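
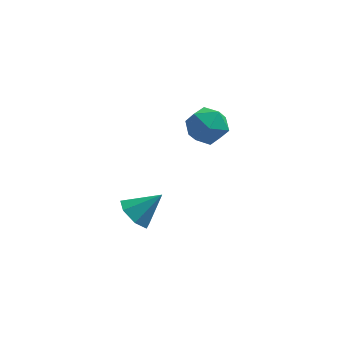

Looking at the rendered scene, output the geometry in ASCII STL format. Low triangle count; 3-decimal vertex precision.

solid 
facet normal -0.719 -0.213 -0.661
outer loop
vertex 0.833 -2.316 0.906
vertex 0.282 -2.374 1.524
vertex 0.493 -1.705 1.079
endloop
endfacet
facet normal 0.784 0.528 -0.326
outer loop
vertex 0.833 -2.316 0.906
vertex 0.493 -1.705 1.079
vertex 1.318 -2.066 2.476
endloop
endfacet
facet normal -0.719 -0.213 -0.661
outer loop
vertex 0.493 -1.705 1.079
vertex 0.282 -2.374 1.524
vertex -0.006 -1.598 1.587
endloop
endfacet
facet normal 0.285 0.955 0.079
outer loop
vertex 0.493 -1.705 1.079
vertex -0.006 -1.598 1.587
vertex 1.318 -2.066 2.476
endloop
endfacet
facet normal -0.719 -0.213 -0.661
outer loop
vertex -0.006 -1.598 1.587
vertex 0.282 -2.374 1.524
vertex -0.288 -2.075 2.048
endloop
endfacet
facet normal -0.178 0.736 0.653
outer loop
vertex -0.006 -1.598 1.587
vertex -0.288 -2.075 2.048
vertex 1.318 -2.066 2.476
endloop
endfacet
facet normal -0.719 -0.213 -0.661
outer loop
vertex -0.288 -2.075 2.048
vertex 0.282 -2.374 1.524
vertex -0.141 -2.776 2.114
endloop
endfacet
facet normal -0.258 0.037 0.966
outer loop
vertex -0.288 -2.075 2.048
vertex -0.141 -2.776 2.114
vertex 1.318 -2.066 2.476
endloop
endfacet
facet normal -0.719 -0.214 -0.661
outer loop
vertex -0.141 -2.776 2.114
vertex 0.282 -2.374 1.524
vertex 0.325 -3.175 1.736
endloop
endfacet
facet normal 0.106 -0.616 0.781
outer loop
vertex -0.141 -2.776 2.114
vertex 0.325 -3.175 1.736
vertex 1.318 -2.066 2.476
endloop
endfacet
facet normal -0.720 -0.213 -0.661
outer loop
vertex 0.325 -3.175 1.736
vertex 0.282 -2.374 1.524
vertex 0.758 -2.97 1.198
endloop
endfacet
facet normal 0.640 -0.731 0.237
outer loop
vertex 0.325 -3.175 1.736
vertex 0.758 -2.97 1.198
vertex 1.318 -2.066 2.476
endloop
endfacet
facet normal -0.719 -0.213 -0.661
outer loop
vertex 0.758 -2.97 1.198
vertex 0.282 -2.374 1.524
vertex 0.833 -2.316 0.906
endloop
endfacet
facet normal 0.941 -0.222 -0.255
outer loop
vertex 0.758 -2.97 1.198
vertex 0.833 -2.316 0.906
vertex 1.318 -2.066 2.476
endloop
endfacet
facet normal 0.211 0.977 0.004
outer loop
vertex 2.851 3.432 2.179
vertex 2.801 3.439 3.198
vertex 3.688 3.249 2.732
endloop
endfacet
facet normal 0.511 0.654 -0.558
outer loop
vertex 2.851 3.432 2.179
vertex 3.688 3.249 2.732
vertex 3.494 2.691 1.9
endloop
endfacet
facet normal -0.008 0.346 -0.938
outer loop
vertex 2.851 3.432 2.179
vertex 3.494 2.691 1.9
vertex 2.487 2.537 1.852
endloop
endfacet
facet normal -0.629 0.479 -0.612
outer loop
vertex 2.851 3.432 2.179
vertex 2.487 2.537 1.852
vertex 2.059 3.0 2.654
endloop
endfacet
facet normal -0.493 0.870 -0.030
outer loop
vertex 2.851 3.432 2.179
vertex 2.059 3.0 2.654
vertex 2.801 3.439 3.198
endloop
endfacet
facet normal 0.940 0.138 -0.312
outer loop
vertex 3.494 2.691 1.9
vertex 3.688 3.249 2.732
vertex 3.841 2.24 2.746
endloop
endfacet
facet normal 0.455 0.662 0.596
outer loop
vertex 3.688 3.249 2.732
vertex 2.801 3.439 3.198
vertex 3.413 2.703 3.548
endloop
endfacet
facet normal -0.685 0.488 0.541
outer loop
vertex 2.801 3.439 3.198
vertex 2.059 3.0 2.654
vertex 2.406 2.549 3.5
endloop
endfacet
facet normal -0.905 -0.143 -0.401
outer loop
vertex 2.059 3.0 2.654
vertex 2.487 2.537 1.852
vertex 2.212 1.991 2.668
endloop
endfacet
facet normal 0.099 -0.359 -0.928
outer loop
vertex 2.487 2.537 1.852
vertex 3.494 2.691 1.9
vertex 3.099 1.801 2.202
endloop
endfacet
facet normal 0.629 -0.479 0.612
outer loop
vertex 3.049 1.808 3.221
vertex 3.841 2.24 2.746
vertex 3.413 2.703 3.548
endloop
endfacet
facet normal 0.008 -0.346 0.938
outer loop
vertex 3.049 1.808 3.221
vertex 3.413 2.703 3.548
vertex 2.406 2.549 3.5
endloop
endfacet
facet normal -0.511 -0.654 0.558
outer loop
vertex 3.049 1.808 3.221
vertex 2.406 2.549 3.5
vertex 2.212 1.991 2.668
endloop
endfacet
facet normal -0.211 -0.977 -0.004
outer loop
vertex 3.049 1.808 3.221
vertex 2.212 1.991 2.668
vertex 3.099 1.801 2.202
endloop
endfacet
facet normal 0.493 -0.870 0.030
outer loop
vertex 3.049 1.808 3.221
vertex 3.099 1.801 2.202
vertex 3.841 2.24 2.746
endloop
endfacet
facet normal 0.905 0.143 0.401
outer loop
vertex 3.413 2.703 3.548
vertex 3.841 2.24 2.746
vertex 3.688 3.249 2.732
endloop
endfacet
facet normal -0.099 0.359 0.928
outer loop
vertex 2.406 2.549 3.5
vertex 3.413 2.703 3.548
vertex 2.801 3.439 3.198
endloop
endfacet
facet normal -0.940 -0.138 0.312
outer loop
vertex 2.212 1.991 2.668
vertex 2.406 2.549 3.5
vertex 2.059 3.0 2.654
endloop
endfacet
facet normal -0.455 -0.662 -0.596
outer loop
vertex 3.099 1.801 2.202
vertex 2.212 1.991 2.668
vertex 2.487 2.537 1.852
endloop
endfacet
facet normal 0.685 -0.488 -0.541
outer loop
vertex 3.841 2.24 2.746
vertex 3.099 1.801 2.202
vertex 3.494 2.691 1.9
endloop
endfacet

endsolid


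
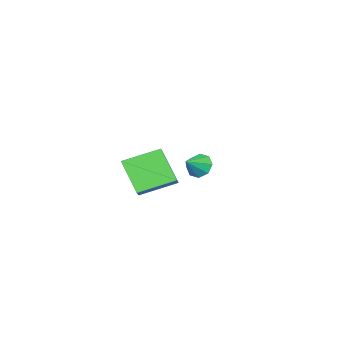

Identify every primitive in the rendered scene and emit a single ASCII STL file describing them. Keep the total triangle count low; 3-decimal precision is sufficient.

solid 
facet normal -0.683 -0.451 -0.574
outer loop
vertex 2.806 2.139 1.872
vertex 1.331 3.443 2.603
vertex 3.242 3.536 0.257
endloop
endfacet
facet normal 0.702 -0.621 -0.348
outer loop
vertex 3.789 3.897 0.717
vertex 2.806 2.139 1.872
vertex 3.242 3.536 0.257
endloop
endfacet
facet normal -0.684 -0.450 -0.575
outer loop
vertex 3.242 3.536 0.257
vertex 1.331 3.443 2.603
vertex 1.768 4.841 0.988
endloop
endfacet
facet normal 0.200 0.641 -0.741
outer loop
vertex 1.768 4.841 0.988
vertex 3.789 3.897 0.717
vertex 3.242 3.536 0.257
endloop
endfacet
facet normal -0.200 -0.641 0.741
outer loop
vertex 2.806 2.139 1.872
vertex 1.878 3.804 3.063
vertex 1.331 3.443 2.603
endloop
endfacet
facet normal 0.702 -0.621 -0.348
outer loop
vertex 3.352 2.499 2.332
vertex 2.806 2.139 1.872
vertex 3.789 3.897 0.717
endloop
endfacet
facet normal -0.201 -0.642 0.740
outer loop
vertex 3.352 2.499 2.332
vertex 1.878 3.804 3.063
vertex 2.806 2.139 1.872
endloop
endfacet
facet normal -0.702 0.621 0.348
outer loop
vertex 1.331 3.443 2.603
vertex 1.878 3.804 3.063
vertex 1.768 4.841 0.988
endloop
endfacet
facet normal 0.201 0.642 -0.740
outer loop
vertex 2.314 5.201 1.448
vertex 3.789 3.897 0.717
vertex 1.768 4.841 0.988
endloop
endfacet
facet normal -0.702 0.621 0.348
outer loop
vertex 1.768 4.841 0.988
vertex 1.878 3.804 3.063
vertex 2.314 5.201 1.448
endloop
endfacet
facet normal 0.683 0.450 0.575
outer loop
vertex 2.314 5.201 1.448
vertex 3.352 2.499 2.332
vertex 3.789 3.897 0.717
endloop
endfacet
facet normal 0.684 0.450 0.574
outer loop
vertex 1.878 3.804 3.063
vertex 3.352 2.499 2.332
vertex 2.314 5.201 1.448
endloop
endfacet
facet normal -0.854 0.043 -0.519
outer loop
vertex -3.881 0.888 -1.521
vertex -4.268 1.227 -0.857
vertex -3.85 1.53 -1.519
endloop
endfacet
facet normal 0.889 -0.042 -0.456
outer loop
vertex -3.881 0.888 -1.521
vertex -3.85 1.53 -1.519
vertex -3.192 1.173 -0.203
endloop
endfacet
facet normal -0.854 0.043 -0.519
outer loop
vertex -3.85 1.53 -1.519
vertex -4.268 1.227 -0.857
vertex -4.063 1.995 -1.13
endloop
endfacet
facet normal 0.790 0.564 -0.242
outer loop
vertex -3.85 1.53 -1.519
vertex -4.063 1.995 -1.13
vertex -3.192 1.173 -0.203
endloop
endfacet
facet normal -0.854 0.044 -0.518
outer loop
vertex -4.063 1.995 -1.13
vertex -4.268 1.227 -0.857
vertex -4.396 2.01 -0.58
endloop
endfacet
facet normal 0.490 0.828 0.274
outer loop
vertex -4.063 1.995 -1.13
vertex -4.396 2.01 -0.58
vertex -3.192 1.173 -0.203
endloop
endfacet
facet normal -0.854 0.044 -0.519
outer loop
vertex -4.396 2.01 -0.58
vertex -4.268 1.227 -0.857
vertex -4.654 1.566 -0.193
endloop
endfacet
facet normal 0.165 0.592 0.789
outer loop
vertex -4.396 2.01 -0.58
vertex -4.654 1.566 -0.193
vertex -3.192 1.173 -0.203
endloop
endfacet
facet normal -0.854 0.043 -0.519
outer loop
vertex -4.654 1.566 -0.193
vertex -4.268 1.227 -0.857
vertex -4.686 0.924 -0.194
endloop
endfacet
facet normal 0.006 -0.002 1.000
outer loop
vertex -4.654 1.566 -0.193
vertex -4.686 0.924 -0.194
vertex -3.192 1.173 -0.203
endloop
endfacet
facet normal -0.854 0.044 -0.518
outer loop
vertex -4.686 0.924 -0.194
vertex -4.268 1.227 -0.857
vertex -4.473 0.46 -0.584
endloop
endfacet
facet normal 0.107 -0.611 0.785
outer loop
vertex -4.686 0.924 -0.194
vertex -4.473 0.46 -0.584
vertex -3.192 1.173 -0.203
endloop
endfacet
facet normal -0.853 0.043 -0.519
outer loop
vertex -4.473 0.46 -0.584
vertex -4.268 1.227 -0.857
vertex -4.139 0.445 -1.134
endloop
endfacet
facet normal 0.406 -0.873 0.270
outer loop
vertex -4.473 0.46 -0.584
vertex -4.139 0.445 -1.134
vertex -3.192 1.173 -0.203
endloop
endfacet
facet normal -0.853 0.043 -0.519
outer loop
vertex -4.139 0.445 -1.134
vertex -4.268 1.227 -0.857
vertex -3.881 0.888 -1.521
endloop
endfacet
facet normal 0.730 -0.638 -0.244
outer loop
vertex -4.139 0.445 -1.134
vertex -3.881 0.888 -1.521
vertex -3.192 1.173 -0.203
endloop
endfacet

endsolid


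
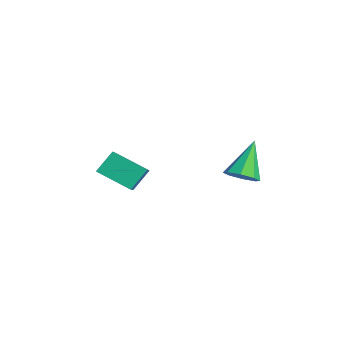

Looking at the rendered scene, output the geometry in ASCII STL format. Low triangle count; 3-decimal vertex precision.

solid 
facet normal -0.803 0.328 -0.497
outer loop
vertex -3.225 -4.542 1.837
vertex -3.452 -3.753 2.726
vertex -2.27 -3.388 1.055
endloop
endfacet
facet normal 0.188 -0.653 -0.734
outer loop
vertex -0.848 -3.967 1.934
vertex -3.225 -4.542 1.837
vertex -2.27 -3.388 1.055
endloop
endfacet
facet normal -0.804 0.327 -0.497
outer loop
vertex -2.27 -3.388 1.055
vertex -3.452 -3.753 2.726
vertex -2.498 -2.598 1.943
endloop
endfacet
facet normal 0.564 0.683 -0.463
outer loop
vertex -2.498 -2.598 1.943
vertex -0.848 -3.967 1.934
vertex -2.27 -3.388 1.055
endloop
endfacet
facet normal -0.564 -0.684 0.463
outer loop
vertex -3.225 -4.542 1.837
vertex -2.03 -4.332 3.605
vertex -3.452 -3.753 2.726
endloop
endfacet
facet normal 0.188 -0.653 -0.734
outer loop
vertex -1.802 -5.122 2.717
vertex -3.225 -4.542 1.837
vertex -0.848 -3.967 1.934
endloop
endfacet
facet normal -0.565 -0.683 0.463
outer loop
vertex -1.802 -5.122 2.717
vertex -2.03 -4.332 3.605
vertex -3.225 -4.542 1.837
endloop
endfacet
facet normal -0.188 0.653 0.734
outer loop
vertex -3.452 -3.753 2.726
vertex -2.03 -4.332 3.605
vertex -2.498 -2.598 1.943
endloop
endfacet
facet normal 0.565 0.684 -0.463
outer loop
vertex -1.075 -3.178 2.823
vertex -0.848 -3.967 1.934
vertex -2.498 -2.598 1.943
endloop
endfacet
facet normal -0.188 0.653 0.734
outer loop
vertex -2.498 -2.598 1.943
vertex -2.03 -4.332 3.605
vertex -1.075 -3.178 2.823
endloop
endfacet
facet normal 0.804 -0.328 0.496
outer loop
vertex -1.075 -3.178 2.823
vertex -1.802 -5.122 2.717
vertex -0.848 -3.967 1.934
endloop
endfacet
facet normal 0.803 -0.328 0.498
outer loop
vertex -2.03 -4.332 3.605
vertex -1.802 -5.122 2.717
vertex -1.075 -3.178 2.823
endloop
endfacet
facet normal 0.427 -0.460 -0.778
outer loop
vertex -0.188 1.123 1.985
vertex -0.905 0.863 1.745
vertex -0.463 1.514 1.603
endloop
endfacet
facet normal 0.587 0.738 0.333
outer loop
vertex -0.188 1.123 1.985
vertex -0.463 1.514 1.603
vertex -1.755 1.777 3.295
endloop
endfacet
facet normal 0.426 -0.459 -0.780
outer loop
vertex -0.463 1.514 1.603
vertex -0.905 0.863 1.745
vertex -0.997 1.525 1.305
endloop
endfacet
facet normal 0.075 0.992 -0.097
outer loop
vertex -0.463 1.514 1.603
vertex -0.997 1.525 1.305
vertex -1.755 1.777 3.295
endloop
endfacet
facet normal 0.427 -0.459 -0.779
outer loop
vertex -0.997 1.525 1.305
vertex -0.905 0.863 1.745
vertex -1.478 1.147 1.264
endloop
endfacet
facet normal -0.570 0.759 -0.313
outer loop
vertex -0.997 1.525 1.305
vertex -1.478 1.147 1.264
vertex -1.755 1.777 3.295
endloop
endfacet
facet normal 0.426 -0.460 -0.779
outer loop
vertex -1.478 1.147 1.264
vertex -0.905 0.863 1.745
vertex -1.623 0.604 1.505
endloop
endfacet
facet normal -0.967 0.175 -0.186
outer loop
vertex -1.478 1.147 1.264
vertex -1.623 0.604 1.505
vertex -1.755 1.777 3.295
endloop
endfacet
facet normal 0.426 -0.459 -0.780
outer loop
vertex -1.623 0.604 1.505
vertex -0.905 0.863 1.745
vertex -1.348 0.212 1.886
endloop
endfacet
facet normal -0.884 -0.418 0.209
outer loop
vertex -1.623 0.604 1.505
vertex -1.348 0.212 1.886
vertex -1.755 1.777 3.295
endloop
endfacet
facet normal 0.427 -0.459 -0.779
outer loop
vertex -1.348 0.212 1.886
vertex -0.905 0.863 1.745
vertex -0.813 0.202 2.185
endloop
endfacet
facet normal -0.370 -0.673 0.640
outer loop
vertex -1.348 0.212 1.886
vertex -0.813 0.202 2.185
vertex -1.755 1.777 3.295
endloop
endfacet
facet normal 0.427 -0.459 -0.779
outer loop
vertex -0.813 0.202 2.185
vertex -0.905 0.863 1.745
vertex -0.333 0.579 2.226
endloop
endfacet
facet normal 0.273 -0.440 0.856
outer loop
vertex -0.813 0.202 2.185
vertex -0.333 0.579 2.226
vertex -1.755 1.777 3.295
endloop
endfacet
facet normal 0.427 -0.459 -0.779
outer loop
vertex -0.333 0.579 2.226
vertex -0.905 0.863 1.745
vertex -0.188 1.123 1.985
endloop
endfacet
facet normal 0.669 0.144 0.729
outer loop
vertex -0.333 0.579 2.226
vertex -0.188 1.123 1.985
vertex -1.755 1.777 3.295
endloop
endfacet

endsolid


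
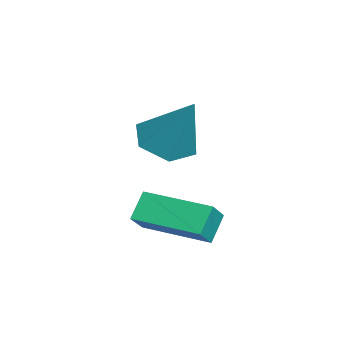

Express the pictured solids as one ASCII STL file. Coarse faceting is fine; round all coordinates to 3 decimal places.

solid 
facet normal -0.431 -0.358 -0.829
outer loop
vertex -1.61 0.036 -2.111
vertex -2.503 -0.024 -1.621
vertex -2.251 0.829 -2.12
endloop
endfacet
facet normal 0.763 0.614 -0.202
outer loop
vertex -1.61 0.036 -2.111
vertex -2.251 0.829 -2.12
vertex -1.577 0.744 0.161
endloop
endfacet
facet normal -0.431 -0.358 -0.829
outer loop
vertex -2.251 0.829 -2.12
vertex -2.503 -0.024 -1.621
vertex -3.144 0.769 -1.63
endloop
endfacet
facet normal -0.040 0.998 0.049
outer loop
vertex -2.251 0.829 -2.12
vertex -3.144 0.769 -1.63
vertex -1.577 0.744 0.161
endloop
endfacet
facet normal -0.431 -0.358 -0.829
outer loop
vertex -3.144 0.769 -1.63
vertex -2.503 -0.024 -1.621
vertex -3.396 -0.084 -1.131
endloop
endfacet
facet normal -0.639 0.520 0.566
outer loop
vertex -3.144 0.769 -1.63
vertex -3.396 -0.084 -1.131
vertex -1.577 0.744 0.161
endloop
endfacet
facet normal -0.431 -0.357 -0.829
outer loop
vertex -3.396 -0.084 -1.131
vertex -2.503 -0.024 -1.621
vertex -2.755 -0.878 -1.122
endloop
endfacet
facet normal -0.436 -0.342 0.833
outer loop
vertex -3.396 -0.084 -1.131
vertex -2.755 -0.878 -1.122
vertex -1.577 0.744 0.161
endloop
endfacet
facet normal -0.431 -0.357 -0.829
outer loop
vertex -2.755 -0.878 -1.122
vertex -2.503 -0.024 -1.621
vertex -1.862 -0.818 -1.612
endloop
endfacet
facet normal 0.368 -0.726 0.581
outer loop
vertex -2.755 -0.878 -1.122
vertex -1.862 -0.818 -1.612
vertex -1.577 0.744 0.161
endloop
endfacet
facet normal -0.431 -0.357 -0.829
outer loop
vertex -1.862 -0.818 -1.612
vertex -2.503 -0.024 -1.621
vertex -1.61 0.036 -2.111
endloop
endfacet
facet normal 0.967 -0.248 0.063
outer loop
vertex -1.862 -0.818 -1.612
vertex -1.61 0.036 -2.111
vertex -1.577 0.744 0.161
endloop
endfacet
facet normal -0.673 0.324 -0.665
outer loop
vertex -1.598 -0.375 -3.657
vertex -0.562 1.528 -3.78
vertex -1.005 -0.748 -4.439
endloop
endfacet
facet normal -0.477 -0.877 0.056
outer loop
vertex -0.298 -1.088 -3.74
vertex -1.598 -0.375 -3.657
vertex -1.005 -0.748 -4.439
endloop
endfacet
facet normal -0.673 0.324 -0.665
outer loop
vertex -1.005 -0.748 -4.439
vertex -0.562 1.528 -3.78
vertex 0.031 1.154 -4.562
endloop
endfacet
facet normal 0.565 -0.356 -0.744
outer loop
vertex 0.031 1.154 -4.562
vertex -0.298 -1.088 -3.74
vertex -1.005 -0.748 -4.439
endloop
endfacet
facet normal -0.565 0.356 0.744
outer loop
vertex -1.598 -0.375 -3.657
vertex 0.145 1.188 -3.081
vertex -0.562 1.528 -3.78
endloop
endfacet
facet normal -0.477 -0.877 0.057
outer loop
vertex -0.891 -0.714 -2.958
vertex -1.598 -0.375 -3.657
vertex -0.298 -1.088 -3.74
endloop
endfacet
facet normal -0.565 0.356 0.744
outer loop
vertex -0.891 -0.714 -2.958
vertex 0.145 1.188 -3.081
vertex -1.598 -0.375 -3.657
endloop
endfacet
facet normal 0.478 0.877 -0.057
outer loop
vertex -0.562 1.528 -3.78
vertex 0.145 1.188 -3.081
vertex 0.031 1.154 -4.562
endloop
endfacet
facet normal 0.565 -0.356 -0.744
outer loop
vertex 0.738 0.815 -3.863
vertex -0.298 -1.088 -3.74
vertex 0.031 1.154 -4.562
endloop
endfacet
facet normal 0.477 0.877 -0.057
outer loop
vertex 0.031 1.154 -4.562
vertex 0.145 1.188 -3.081
vertex 0.738 0.815 -3.863
endloop
endfacet
facet normal 0.673 -0.323 0.665
outer loop
vertex 0.738 0.815 -3.863
vertex -0.891 -0.714 -2.958
vertex -0.298 -1.088 -3.74
endloop
endfacet
facet normal 0.673 -0.324 0.665
outer loop
vertex 0.145 1.188 -3.081
vertex -0.891 -0.714 -2.958
vertex 0.738 0.815 -3.863
endloop
endfacet

endsolid


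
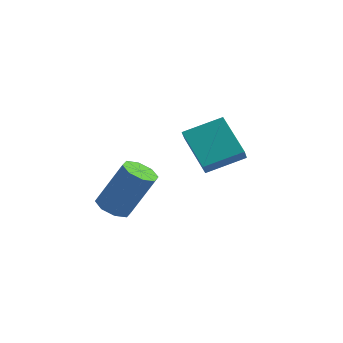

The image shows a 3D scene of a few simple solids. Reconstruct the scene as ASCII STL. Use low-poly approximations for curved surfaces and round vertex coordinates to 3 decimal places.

solid 
facet normal -0.407 -0.257 -0.876
outer loop
vertex -2.123 -1.434 1.624
vertex -2.517 -0.832 1.631
vertex -1.866 -1.012 1.381
endloop
endfacet
facet normal 0.785 -0.589 -0.193
outer loop
vertex -2.123 -1.434 1.624
vertex -1.866 -1.012 1.381
vertex -1.289 -0.911 3.422
endloop
endfacet
facet normal 0.785 -0.588 -0.193
outer loop
vertex -1.289 -0.911 3.422
vertex -1.866 -1.012 1.381
vertex -1.032 -0.488 3.179
endloop
endfacet
facet normal 0.407 0.256 0.877
outer loop
vertex -1.289 -0.911 3.422
vertex -1.032 -0.488 3.179
vertex -1.683 -0.308 3.429
endloop
endfacet
facet normal -0.407 -0.255 -0.877
outer loop
vertex -1.866 -1.012 1.381
vertex -2.517 -0.832 1.631
vertex -1.99 -0.483 1.285
endloop
endfacet
facet normal 0.885 0.126 -0.447
outer loop
vertex -1.866 -1.012 1.381
vertex -1.99 -0.483 1.285
vertex -1.032 -0.488 3.179
endloop
endfacet
facet normal 0.885 0.127 -0.447
outer loop
vertex -1.032 -0.488 3.179
vertex -1.99 -0.483 1.285
vertex -1.156 0.04 3.083
endloop
endfacet
facet normal 0.407 0.255 0.877
outer loop
vertex -1.032 -0.488 3.179
vertex -1.156 0.04 3.083
vertex -1.683 -0.308 3.429
endloop
endfacet
facet normal -0.407 -0.255 -0.877
outer loop
vertex -1.99 -0.483 1.285
vertex -2.517 -0.832 1.631
vertex -2.423 -0.159 1.392
endloop
endfacet
facet normal 0.466 0.768 -0.440
outer loop
vertex -1.99 -0.483 1.285
vertex -2.423 -0.159 1.392
vertex -1.156 0.04 3.083
endloop
endfacet
facet normal 0.466 0.768 -0.440
outer loop
vertex -1.156 0.04 3.083
vertex -2.423 -0.159 1.392
vertex -1.589 0.364 3.19
endloop
endfacet
facet normal 0.407 0.255 0.877
outer loop
vertex -1.156 0.04 3.083
vertex -1.589 0.364 3.19
vertex -1.683 -0.308 3.429
endloop
endfacet
facet normal -0.406 -0.255 -0.878
outer loop
vertex -2.423 -0.159 1.392
vertex -2.517 -0.832 1.631
vertex -2.911 -0.229 1.638
endloop
endfacet
facet normal -0.225 0.959 -0.174
outer loop
vertex -2.423 -0.159 1.392
vertex -2.911 -0.229 1.638
vertex -1.589 0.364 3.19
endloop
endfacet
facet normal -0.225 0.959 -0.174
outer loop
vertex -1.589 0.364 3.19
vertex -2.911 -0.229 1.638
vertex -2.077 0.294 3.436
endloop
endfacet
facet normal 0.406 0.255 0.878
outer loop
vertex -1.589 0.364 3.19
vertex -2.077 0.294 3.436
vertex -1.683 -0.308 3.429
endloop
endfacet
facet normal -0.407 -0.256 -0.877
outer loop
vertex -2.911 -0.229 1.638
vertex -2.517 -0.832 1.631
vertex -3.168 -0.652 1.881
endloop
endfacet
facet normal -0.785 0.588 0.193
outer loop
vertex -2.911 -0.229 1.638
vertex -3.168 -0.652 1.881
vertex -2.077 0.294 3.436
endloop
endfacet
facet normal -0.785 0.589 0.192
outer loop
vertex -2.077 0.294 3.436
vertex -3.168 -0.652 1.881
vertex -2.334 -0.128 3.679
endloop
endfacet
facet normal 0.407 0.257 0.876
outer loop
vertex -2.077 0.294 3.436
vertex -2.334 -0.128 3.679
vertex -1.683 -0.308 3.429
endloop
endfacet
facet normal -0.407 -0.255 -0.877
outer loop
vertex -3.168 -0.652 1.881
vertex -2.517 -0.832 1.631
vertex -3.044 -1.18 1.977
endloop
endfacet
facet normal -0.885 -0.127 0.448
outer loop
vertex -3.168 -0.652 1.881
vertex -3.044 -1.18 1.977
vertex -2.334 -0.128 3.679
endloop
endfacet
facet normal -0.885 -0.126 0.447
outer loop
vertex -2.334 -0.128 3.679
vertex -3.044 -1.18 1.977
vertex -2.21 -0.657 3.775
endloop
endfacet
facet normal 0.407 0.255 0.877
outer loop
vertex -2.334 -0.128 3.679
vertex -2.21 -0.657 3.775
vertex -1.683 -0.308 3.429
endloop
endfacet
facet normal -0.407 -0.255 -0.877
outer loop
vertex -3.044 -1.18 1.977
vertex -2.517 -0.832 1.631
vertex -2.611 -1.504 1.87
endloop
endfacet
facet normal -0.466 -0.768 0.440
outer loop
vertex -3.044 -1.18 1.977
vertex -2.611 -1.504 1.87
vertex -2.21 -0.657 3.775
endloop
endfacet
facet normal -0.466 -0.768 0.440
outer loop
vertex -2.21 -0.657 3.775
vertex -2.611 -1.504 1.87
vertex -1.777 -0.981 3.668
endloop
endfacet
facet normal 0.407 0.255 0.877
outer loop
vertex -2.21 -0.657 3.775
vertex -1.777 -0.981 3.668
vertex -1.683 -0.308 3.429
endloop
endfacet
facet normal -0.406 -0.255 -0.878
outer loop
vertex -2.611 -1.504 1.87
vertex -2.517 -0.832 1.631
vertex -2.123 -1.434 1.624
endloop
endfacet
facet normal 0.225 -0.959 0.174
outer loop
vertex -2.611 -1.504 1.87
vertex -2.123 -1.434 1.624
vertex -1.777 -0.981 3.668
endloop
endfacet
facet normal 0.225 -0.959 0.174
outer loop
vertex -1.777 -0.981 3.668
vertex -2.123 -1.434 1.624
vertex -1.289 -0.911 3.422
endloop
endfacet
facet normal 0.406 0.255 0.878
outer loop
vertex -1.777 -0.981 3.668
vertex -1.289 -0.911 3.422
vertex -1.683 -0.308 3.429
endloop
endfacet
facet normal -0.702 -0.621 -0.348
outer loop
vertex -0.421 2.093 2.693
vertex -1.722 2.974 3.744
vertex -0.571 2.609 2.074
endloop
endfacet
facet normal 0.688 -0.467 -0.556
outer loop
vertex 0.602 3.646 2.656
vertex -0.421 2.093 2.693
vertex -0.571 2.609 2.074
endloop
endfacet
facet normal -0.702 -0.621 -0.348
outer loop
vertex -0.571 2.609 2.074
vertex -1.722 2.974 3.744
vertex -1.872 3.491 3.125
endloop
endfacet
facet normal -0.183 0.630 -0.755
outer loop
vertex -1.872 3.491 3.125
vertex 0.602 3.646 2.656
vertex -0.571 2.609 2.074
endloop
endfacet
facet normal 0.183 -0.630 0.755
outer loop
vertex -0.421 2.093 2.693
vertex -0.549 4.011 4.326
vertex -1.722 2.974 3.744
endloop
endfacet
facet normal 0.688 -0.466 -0.556
outer loop
vertex 0.752 3.129 3.275
vertex -0.421 2.093 2.693
vertex 0.602 3.646 2.656
endloop
endfacet
facet normal 0.182 -0.630 0.755
outer loop
vertex 0.752 3.129 3.275
vertex -0.549 4.011 4.326
vertex -0.421 2.093 2.693
endloop
endfacet
facet normal -0.688 0.466 0.556
outer loop
vertex -1.722 2.974 3.744
vertex -0.549 4.011 4.326
vertex -1.872 3.491 3.125
endloop
endfacet
facet normal -0.183 0.630 -0.754
outer loop
vertex -0.699 4.527 3.707
vertex 0.602 3.646 2.656
vertex -1.872 3.491 3.125
endloop
endfacet
facet normal -0.688 0.467 0.556
outer loop
vertex -1.872 3.491 3.125
vertex -0.549 4.011 4.326
vertex -0.699 4.527 3.707
endloop
endfacet
facet normal 0.702 0.621 0.349
outer loop
vertex -0.699 4.527 3.707
vertex 0.752 3.129 3.275
vertex 0.602 3.646 2.656
endloop
endfacet
facet normal 0.702 0.621 0.348
outer loop
vertex -0.549 4.011 4.326
vertex 0.752 3.129 3.275
vertex -0.699 4.527 3.707
endloop
endfacet

endsolid


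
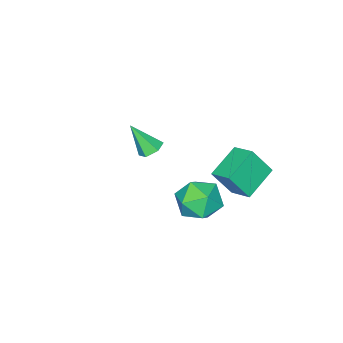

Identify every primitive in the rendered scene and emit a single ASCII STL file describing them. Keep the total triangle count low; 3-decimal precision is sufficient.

solid 
facet normal -0.392 0.398 -0.830
outer loop
vertex -2.001 2.039 -2.665
vertex -1.842 3.248 -2.16
vertex -0.268 2.133 -3.438
endloop
endfacet
facet normal -0.121 -0.916 -0.383
outer loop
vertex 0.402 1.452 -2.02
vertex -2.001 2.039 -2.665
vertex -0.268 2.133 -3.438
endloop
endfacet
facet normal -0.391 0.398 -0.830
outer loop
vertex -0.268 2.133 -3.438
vertex -1.842 3.248 -2.16
vertex -0.108 3.342 -2.933
endloop
endfacet
facet normal 0.912 0.049 -0.407
outer loop
vertex -0.108 3.342 -2.933
vertex 0.402 1.452 -2.02
vertex -0.268 2.133 -3.438
endloop
endfacet
facet normal -0.912 -0.050 0.407
outer loop
vertex -2.001 2.039 -2.665
vertex -1.172 2.567 -0.742
vertex -1.842 3.248 -2.16
endloop
endfacet
facet normal -0.121 -0.916 -0.383
outer loop
vertex -1.332 1.358 -1.247
vertex -2.001 2.039 -2.665
vertex 0.402 1.452 -2.02
endloop
endfacet
facet normal -0.912 -0.049 0.407
outer loop
vertex -1.332 1.358 -1.247
vertex -1.172 2.567 -0.742
vertex -2.001 2.039 -2.665
endloop
endfacet
facet normal 0.121 0.916 0.383
outer loop
vertex -1.842 3.248 -2.16
vertex -1.172 2.567 -0.742
vertex -0.108 3.342 -2.933
endloop
endfacet
facet normal 0.912 0.050 -0.406
outer loop
vertex 0.561 2.661 -1.515
vertex 0.402 1.452 -2.02
vertex -0.108 3.342 -2.933
endloop
endfacet
facet normal 0.121 0.916 0.383
outer loop
vertex -0.108 3.342 -2.933
vertex -1.172 2.567 -0.742
vertex 0.561 2.661 -1.515
endloop
endfacet
facet normal 0.391 -0.398 0.830
outer loop
vertex 0.561 2.661 -1.515
vertex -1.332 1.358 -1.247
vertex 0.402 1.452 -2.02
endloop
endfacet
facet normal 0.392 -0.398 0.829
outer loop
vertex -1.172 2.567 -0.742
vertex -1.332 1.358 -1.247
vertex 0.561 2.661 -1.515
endloop
endfacet
facet normal -0.240 0.514 -0.824
outer loop
vertex -0.142 -3.165 -3.878
vertex -0.803 -3.422 -3.846
vertex -0.642 -2.816 -3.515
endloop
endfacet
facet normal 0.709 0.506 0.490
outer loop
vertex -0.142 -3.165 -3.878
vertex -0.642 -2.816 -3.515
vertex -0.357 -4.378 -2.314
endloop
endfacet
facet normal -0.240 0.514 -0.824
outer loop
vertex -0.642 -2.816 -3.515
vertex -0.803 -3.422 -3.846
vertex -1.303 -3.073 -3.483
endloop
endfacet
facet normal -0.186 0.577 0.795
outer loop
vertex -0.642 -2.816 -3.515
vertex -1.303 -3.073 -3.483
vertex -0.357 -4.378 -2.314
endloop
endfacet
facet normal -0.240 0.513 -0.824
outer loop
vertex -1.303 -3.073 -3.483
vertex -0.803 -3.422 -3.846
vertex -1.464 -3.68 -3.814
endloop
endfacet
facet normal -0.821 -0.090 0.564
outer loop
vertex -1.303 -3.073 -3.483
vertex -1.464 -3.68 -3.814
vertex -0.357 -4.378 -2.314
endloop
endfacet
facet normal -0.241 0.514 -0.823
outer loop
vertex -1.464 -3.68 -3.814
vertex -0.803 -3.422 -3.846
vertex -0.964 -4.029 -4.178
endloop
endfacet
facet normal -0.559 -0.829 0.027
outer loop
vertex -1.464 -3.68 -3.814
vertex -0.964 -4.029 -4.178
vertex -0.357 -4.378 -2.314
endloop
endfacet
facet normal -0.240 0.514 -0.824
outer loop
vertex -0.964 -4.029 -4.178
vertex -0.803 -3.422 -3.846
vertex -0.303 -3.772 -4.21
endloop
endfacet
facet normal 0.336 -0.900 -0.278
outer loop
vertex -0.964 -4.029 -4.178
vertex -0.303 -3.772 -4.21
vertex -0.357 -4.378 -2.314
endloop
endfacet
facet normal -0.240 0.514 -0.824
outer loop
vertex -0.303 -3.772 -4.21
vertex -0.803 -3.422 -3.846
vertex -0.142 -3.165 -3.878
endloop
endfacet
facet normal 0.972 -0.232 -0.047
outer loop
vertex -0.303 -3.772 -4.21
vertex -0.142 -3.165 -3.878
vertex -0.357 -4.378 -2.314
endloop
endfacet
facet normal -0.181 0.211 0.961
outer loop
vertex 2.545 3.118 -1.229
vertex 1.421 2.628 -1.333
vertex 2.371 1.922 -0.999
endloop
endfacet
facet normal 0.514 0.089 0.853
outer loop
vertex 2.545 3.118 -1.229
vertex 2.371 1.922 -0.999
vertex 3.359 2.289 -1.633
endloop
endfacet
facet normal 0.747 0.556 0.365
outer loop
vertex 2.545 3.118 -1.229
vertex 3.359 2.289 -1.633
vertex 3.019 3.223 -2.359
endloop
endfacet
facet normal 0.195 0.966 0.172
outer loop
vertex 2.545 3.118 -1.229
vertex 3.019 3.223 -2.359
vertex 1.821 3.432 -2.173
endloop
endfacet
facet normal -0.378 0.752 0.540
outer loop
vertex 2.545 3.118 -1.229
vertex 1.821 3.432 -2.173
vertex 1.421 2.628 -1.333
endloop
endfacet
facet normal 0.584 -0.567 0.581
outer loop
vertex 3.359 2.289 -1.633
vertex 2.371 1.922 -0.999
vertex 2.739 1.288 -1.987
endloop
endfacet
facet normal -0.541 -0.370 0.756
outer loop
vertex 2.371 1.922 -0.999
vertex 1.421 2.628 -1.333
vertex 1.541 1.497 -1.801
endloop
endfacet
facet normal -0.859 0.506 0.075
outer loop
vertex 1.421 2.628 -1.333
vertex 1.821 3.432 -2.173
vertex 1.201 2.431 -2.527
endloop
endfacet
facet normal 0.068 0.851 -0.521
outer loop
vertex 1.821 3.432 -2.173
vertex 3.019 3.223 -2.359
vertex 2.189 2.798 -3.161
endloop
endfacet
facet normal 0.960 0.188 -0.208
outer loop
vertex 3.019 3.223 -2.359
vertex 3.359 2.289 -1.633
vertex 3.139 2.092 -2.827
endloop
endfacet
facet normal -0.195 -0.966 -0.172
outer loop
vertex 2.015 1.602 -2.931
vertex 2.739 1.288 -1.987
vertex 1.541 1.497 -1.801
endloop
endfacet
facet normal -0.747 -0.556 -0.365
outer loop
vertex 2.015 1.602 -2.931
vertex 1.541 1.497 -1.801
vertex 1.201 2.431 -2.527
endloop
endfacet
facet normal -0.514 -0.089 -0.853
outer loop
vertex 2.015 1.602 -2.931
vertex 1.201 2.431 -2.527
vertex 2.189 2.798 -3.161
endloop
endfacet
facet normal 0.181 -0.211 -0.961
outer loop
vertex 2.015 1.602 -2.931
vertex 2.189 2.798 -3.161
vertex 3.139 2.092 -2.827
endloop
endfacet
facet normal 0.378 -0.752 -0.540
outer loop
vertex 2.015 1.602 -2.931
vertex 3.139 2.092 -2.827
vertex 2.739 1.288 -1.987
endloop
endfacet
facet normal -0.068 -0.851 0.521
outer loop
vertex 1.541 1.497 -1.801
vertex 2.739 1.288 -1.987
vertex 2.371 1.922 -0.999
endloop
endfacet
facet normal -0.960 -0.188 0.208
outer loop
vertex 1.201 2.431 -2.527
vertex 1.541 1.497 -1.801
vertex 1.421 2.628 -1.333
endloop
endfacet
facet normal -0.584 0.567 -0.581
outer loop
vertex 2.189 2.798 -3.161
vertex 1.201 2.431 -2.527
vertex 1.821 3.432 -2.173
endloop
endfacet
facet normal 0.541 0.370 -0.756
outer loop
vertex 3.139 2.092 -2.827
vertex 2.189 2.798 -3.161
vertex 3.019 3.223 -2.359
endloop
endfacet
facet normal 0.859 -0.506 -0.075
outer loop
vertex 2.739 1.288 -1.987
vertex 3.139 2.092 -2.827
vertex 3.359 2.289 -1.633
endloop
endfacet

endsolid


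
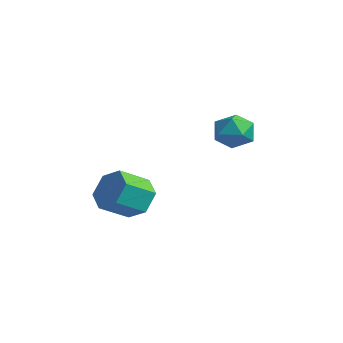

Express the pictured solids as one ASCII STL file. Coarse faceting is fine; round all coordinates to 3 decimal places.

solid 
facet normal -0.719 0.642 0.268
outer loop
vertex -0.148 4.016 1.253
vertex -0.733 3.369 1.234
vertex -0.301 3.545 1.972
endloop
endfacet
facet normal -0.087 0.842 0.533
outer loop
vertex -0.148 4.016 1.253
vertex -0.301 3.545 1.972
vertex 0.517 3.764 1.759
endloop
endfacet
facet normal 0.363 0.932 -0.013
outer loop
vertex -0.148 4.016 1.253
vertex 0.517 3.764 1.759
vertex 0.59 3.723 0.891
endloop
endfacet
facet normal 0.010 0.788 -0.616
outer loop
vertex -0.148 4.016 1.253
vertex 0.59 3.723 0.891
vertex -0.182 3.479 0.566
endloop
endfacet
facet normal -0.658 0.608 -0.443
outer loop
vertex -0.148 4.016 1.253
vertex -0.182 3.479 0.566
vertex -0.733 3.369 1.234
endloop
endfacet
facet normal 0.161 0.309 0.937
outer loop
vertex 0.517 3.764 1.759
vertex -0.301 3.545 1.972
vertex 0.342 2.961 2.054
endloop
endfacet
facet normal -0.861 -0.015 0.508
outer loop
vertex -0.301 3.545 1.972
vertex -0.733 3.369 1.234
vertex -0.43 2.717 1.729
endloop
endfacet
facet normal -0.764 -0.069 -0.642
outer loop
vertex -0.733 3.369 1.234
vertex -0.182 3.479 0.566
vertex -0.357 2.676 0.861
endloop
endfacet
facet normal 0.318 0.221 -0.922
outer loop
vertex -0.182 3.479 0.566
vertex 0.59 3.723 0.891
vertex 0.461 2.895 0.648
endloop
endfacet
facet normal 0.889 0.454 0.053
outer loop
vertex 0.59 3.723 0.891
vertex 0.517 3.764 1.759
vertex 0.893 3.071 1.386
endloop
endfacet
facet normal -0.010 -0.788 0.616
outer loop
vertex 0.308 2.424 1.367
vertex 0.342 2.961 2.054
vertex -0.43 2.717 1.729
endloop
endfacet
facet normal -0.363 -0.932 0.013
outer loop
vertex 0.308 2.424 1.367
vertex -0.43 2.717 1.729
vertex -0.357 2.676 0.861
endloop
endfacet
facet normal 0.087 -0.842 -0.533
outer loop
vertex 0.308 2.424 1.367
vertex -0.357 2.676 0.861
vertex 0.461 2.895 0.648
endloop
endfacet
facet normal 0.719 -0.642 -0.268
outer loop
vertex 0.308 2.424 1.367
vertex 0.461 2.895 0.648
vertex 0.893 3.071 1.386
endloop
endfacet
facet normal 0.658 -0.608 0.443
outer loop
vertex 0.308 2.424 1.367
vertex 0.893 3.071 1.386
vertex 0.342 2.961 2.054
endloop
endfacet
facet normal -0.318 -0.221 0.922
outer loop
vertex -0.43 2.717 1.729
vertex 0.342 2.961 2.054
vertex -0.301 3.545 1.972
endloop
endfacet
facet normal -0.889 -0.454 -0.053
outer loop
vertex -0.357 2.676 0.861
vertex -0.43 2.717 1.729
vertex -0.733 3.369 1.234
endloop
endfacet
facet normal -0.161 -0.309 -0.937
outer loop
vertex 0.461 2.895 0.648
vertex -0.357 2.676 0.861
vertex -0.182 3.479 0.566
endloop
endfacet
facet normal 0.861 0.015 -0.508
outer loop
vertex 0.893 3.071 1.386
vertex 0.461 2.895 0.648
vertex 0.59 3.723 0.891
endloop
endfacet
facet normal 0.764 0.069 0.642
outer loop
vertex 0.342 2.961 2.054
vertex 0.893 3.071 1.386
vertex 0.517 3.764 1.759
endloop
endfacet
facet normal -0.007 0.866 -0.499
outer loop
vertex 0.147 -0.041 -1.136
vertex -0.615 -0.312 -1.595
vertex -0.696 0.15 -0.792
endloop
endfacet
facet normal 0.423 0.456 0.783
outer loop
vertex 0.147 -0.041 -1.136
vertex -0.696 0.15 -0.792
vertex 0.157 -1.236 -0.446
endloop
endfacet
facet normal 0.423 0.456 0.783
outer loop
vertex 0.157 -1.236 -0.446
vertex -0.696 0.15 -0.792
vertex -0.685 -1.045 -0.102
endloop
endfacet
facet normal 0.008 -0.866 0.500
outer loop
vertex 0.157 -1.236 -0.446
vertex -0.685 -1.045 -0.102
vertex -0.605 -1.508 -0.905
endloop
endfacet
facet normal -0.007 0.866 -0.499
outer loop
vertex -0.696 0.15 -0.792
vertex -0.615 -0.312 -1.595
vertex -1.458 -0.121 -1.251
endloop
endfacet
facet normal -0.573 0.406 0.712
outer loop
vertex -0.696 0.15 -0.792
vertex -1.458 -0.121 -1.251
vertex -0.685 -1.045 -0.102
endloop
endfacet
facet normal -0.574 0.405 0.712
outer loop
vertex -0.685 -1.045 -0.102
vertex -1.458 -0.121 -1.251
vertex -1.447 -1.317 -0.561
endloop
endfacet
facet normal 0.008 -0.866 0.500
outer loop
vertex -0.685 -1.045 -0.102
vertex -1.447 -1.317 -0.561
vertex -0.605 -1.508 -0.905
endloop
endfacet
facet normal -0.008 0.866 -0.500
outer loop
vertex -1.458 -0.121 -1.251
vertex -0.615 -0.312 -1.595
vertex -1.377 -0.584 -2.054
endloop
endfacet
facet normal -0.996 -0.050 -0.071
outer loop
vertex -1.458 -0.121 -1.251
vertex -1.377 -0.584 -2.054
vertex -1.447 -1.317 -0.561
endloop
endfacet
facet normal -0.996 -0.049 -0.071
outer loop
vertex -1.447 -1.317 -0.561
vertex -1.377 -0.584 -2.054
vertex -1.367 -1.779 -1.364
endloop
endfacet
facet normal 0.007 -0.866 0.499
outer loop
vertex -1.447 -1.317 -0.561
vertex -1.367 -1.779 -1.364
vertex -0.605 -1.508 -0.905
endloop
endfacet
facet normal -0.008 0.866 -0.500
outer loop
vertex -1.377 -0.584 -2.054
vertex -0.615 -0.312 -1.595
vertex -0.535 -0.775 -2.398
endloop
endfacet
facet normal -0.423 -0.456 -0.783
outer loop
vertex -1.377 -0.584 -2.054
vertex -0.535 -0.775 -2.398
vertex -1.367 -1.779 -1.364
endloop
endfacet
facet normal -0.423 -0.456 -0.783
outer loop
vertex -1.367 -1.779 -1.364
vertex -0.535 -0.775 -2.398
vertex -0.524 -1.97 -1.708
endloop
endfacet
facet normal 0.007 -0.866 0.499
outer loop
vertex -1.367 -1.779 -1.364
vertex -0.524 -1.97 -1.708
vertex -0.605 -1.508 -0.905
endloop
endfacet
facet normal -0.008 0.866 -0.500
outer loop
vertex -0.535 -0.775 -2.398
vertex -0.615 -0.312 -1.595
vertex 0.227 -0.503 -1.939
endloop
endfacet
facet normal 0.574 -0.406 -0.712
outer loop
vertex -0.535 -0.775 -2.398
vertex 0.227 -0.503 -1.939
vertex -0.524 -1.97 -1.708
endloop
endfacet
facet normal 0.573 -0.406 -0.712
outer loop
vertex -0.524 -1.97 -1.708
vertex 0.227 -0.503 -1.939
vertex 0.238 -1.699 -1.249
endloop
endfacet
facet normal 0.007 -0.866 0.499
outer loop
vertex -0.524 -1.97 -1.708
vertex 0.238 -1.699 -1.249
vertex -0.605 -1.508 -0.905
endloop
endfacet
facet normal -0.007 0.866 -0.499
outer loop
vertex 0.227 -0.503 -1.939
vertex -0.615 -0.312 -1.595
vertex 0.147 -0.041 -1.136
endloop
endfacet
facet normal 0.996 0.050 0.071
outer loop
vertex 0.227 -0.503 -1.939
vertex 0.147 -0.041 -1.136
vertex 0.238 -1.699 -1.249
endloop
endfacet
facet normal 0.996 0.050 0.072
outer loop
vertex 0.238 -1.699 -1.249
vertex 0.147 -0.041 -1.136
vertex 0.157 -1.236 -0.446
endloop
endfacet
facet normal 0.008 -0.866 0.500
outer loop
vertex 0.238 -1.699 -1.249
vertex 0.157 -1.236 -0.446
vertex -0.605 -1.508 -0.905
endloop
endfacet

endsolid


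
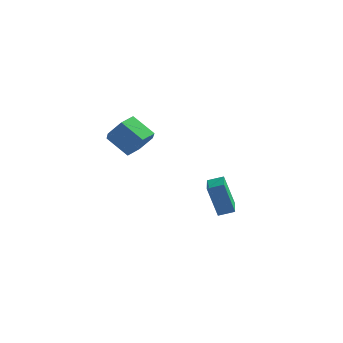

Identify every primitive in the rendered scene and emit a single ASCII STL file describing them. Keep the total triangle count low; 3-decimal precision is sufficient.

solid 
facet normal 0.817 -0.080 -0.572
outer loop
vertex 1.341 -2.852 4.216
vertex 0.736 -3.267 3.41
vertex 0.889 -2.19 3.477
endloop
endfacet
facet normal 0.401 0.790 0.463
outer loop
vertex 1.341 -2.852 4.216
vertex 0.889 -2.19 3.477
vertex -0.031 -2.717 5.176
endloop
endfacet
facet normal 0.401 0.790 0.463
outer loop
vertex -0.031 -2.717 5.176
vertex 0.889 -2.19 3.477
vertex -0.483 -2.055 4.437
endloop
endfacet
facet normal -0.817 0.080 0.572
outer loop
vertex -0.031 -2.717 5.176
vertex -0.483 -2.055 4.437
vertex -0.636 -3.133 4.37
endloop
endfacet
facet normal 0.817 -0.080 -0.571
outer loop
vertex 0.889 -2.19 3.477
vertex 0.736 -3.267 3.41
vertex 0.284 -2.606 2.671
endloop
endfacet
facet normal -0.159 0.921 -0.356
outer loop
vertex 0.889 -2.19 3.477
vertex 0.284 -2.606 2.671
vertex -0.483 -2.055 4.437
endloop
endfacet
facet normal -0.159 0.921 -0.356
outer loop
vertex -0.483 -2.055 4.437
vertex 0.284 -2.606 2.671
vertex -1.088 -2.471 3.631
endloop
endfacet
facet normal -0.817 0.080 0.572
outer loop
vertex -0.483 -2.055 4.437
vertex -1.088 -2.471 3.631
vertex -0.636 -3.133 4.37
endloop
endfacet
facet normal 0.817 -0.080 -0.571
outer loop
vertex 0.284 -2.606 2.671
vertex 0.736 -3.267 3.41
vertex 0.131 -3.683 2.604
endloop
endfacet
facet normal -0.560 0.130 -0.818
outer loop
vertex 0.284 -2.606 2.671
vertex 0.131 -3.683 2.604
vertex -1.088 -2.471 3.631
endloop
endfacet
facet normal -0.560 0.130 -0.818
outer loop
vertex -1.088 -2.471 3.631
vertex 0.131 -3.683 2.604
vertex -1.241 -3.548 3.564
endloop
endfacet
facet normal -0.817 0.080 0.572
outer loop
vertex -1.088 -2.471 3.631
vertex -1.241 -3.548 3.564
vertex -0.636 -3.133 4.37
endloop
endfacet
facet normal 0.817 -0.080 -0.572
outer loop
vertex 0.131 -3.683 2.604
vertex 0.736 -3.267 3.41
vertex 0.583 -4.345 3.343
endloop
endfacet
facet normal -0.401 -0.790 -0.463
outer loop
vertex 0.131 -3.683 2.604
vertex 0.583 -4.345 3.343
vertex -1.241 -3.548 3.564
endloop
endfacet
facet normal -0.401 -0.790 -0.463
outer loop
vertex -1.241 -3.548 3.564
vertex 0.583 -4.345 3.343
vertex -0.789 -4.21 4.303
endloop
endfacet
facet normal -0.817 0.080 0.572
outer loop
vertex -1.241 -3.548 3.564
vertex -0.789 -4.21 4.303
vertex -0.636 -3.133 4.37
endloop
endfacet
facet normal 0.817 -0.080 -0.572
outer loop
vertex 0.583 -4.345 3.343
vertex 0.736 -3.267 3.41
vertex 1.188 -3.929 4.149
endloop
endfacet
facet normal 0.159 -0.921 0.356
outer loop
vertex 0.583 -4.345 3.343
vertex 1.188 -3.929 4.149
vertex -0.789 -4.21 4.303
endloop
endfacet
facet normal 0.159 -0.921 0.356
outer loop
vertex -0.789 -4.21 4.303
vertex 1.188 -3.929 4.149
vertex -0.184 -3.794 5.109
endloop
endfacet
facet normal -0.817 0.080 0.571
outer loop
vertex -0.789 -4.21 4.303
vertex -0.184 -3.794 5.109
vertex -0.636 -3.133 4.37
endloop
endfacet
facet normal 0.817 -0.080 -0.572
outer loop
vertex 1.188 -3.929 4.149
vertex 0.736 -3.267 3.41
vertex 1.341 -2.852 4.216
endloop
endfacet
facet normal 0.560 -0.130 0.818
outer loop
vertex 1.188 -3.929 4.149
vertex 1.341 -2.852 4.216
vertex -0.184 -3.794 5.109
endloop
endfacet
facet normal 0.560 -0.130 0.818
outer loop
vertex -0.184 -3.794 5.109
vertex 1.341 -2.852 4.216
vertex -0.031 -2.717 5.176
endloop
endfacet
facet normal -0.817 0.080 0.571
outer loop
vertex -0.184 -3.794 5.109
vertex -0.031 -2.717 5.176
vertex -0.636 -3.133 4.37
endloop
endfacet
facet normal -0.838 -0.457 -0.299
outer loop
vertex 2.41 1.488 -1.889
vertex 1.586 3.205 -2.204
vertex 3.139 1.469 -3.901
endloop
endfacet
facet normal 0.427 -0.890 0.163
outer loop
vertex 3.994 1.935 -3.596
vertex 2.41 1.488 -1.889
vertex 3.139 1.469 -3.901
endloop
endfacet
facet normal -0.838 -0.457 -0.300
outer loop
vertex 3.139 1.469 -3.901
vertex 1.586 3.205 -2.204
vertex 2.316 3.186 -4.216
endloop
endfacet
facet normal 0.340 -0.009 -0.940
outer loop
vertex 2.316 3.186 -4.216
vertex 3.994 1.935 -3.596
vertex 3.139 1.469 -3.901
endloop
endfacet
facet normal -0.340 0.009 0.940
outer loop
vertex 2.41 1.488 -1.889
vertex 2.441 3.671 -1.899
vertex 1.586 3.205 -2.204
endloop
endfacet
facet normal 0.427 -0.889 0.163
outer loop
vertex 3.264 1.954 -1.584
vertex 2.41 1.488 -1.889
vertex 3.994 1.935 -3.596
endloop
endfacet
facet normal -0.341 0.009 0.940
outer loop
vertex 3.264 1.954 -1.584
vertex 2.441 3.671 -1.899
vertex 2.41 1.488 -1.889
endloop
endfacet
facet normal -0.427 0.890 -0.163
outer loop
vertex 1.586 3.205 -2.204
vertex 2.441 3.671 -1.899
vertex 2.316 3.186 -4.216
endloop
endfacet
facet normal 0.341 -0.009 -0.940
outer loop
vertex 3.17 3.652 -3.911
vertex 3.994 1.935 -3.596
vertex 2.316 3.186 -4.216
endloop
endfacet
facet normal -0.427 0.889 -0.163
outer loop
vertex 2.316 3.186 -4.216
vertex 2.441 3.671 -1.899
vertex 3.17 3.652 -3.911
endloop
endfacet
facet normal 0.838 0.457 0.300
outer loop
vertex 3.17 3.652 -3.911
vertex 3.264 1.954 -1.584
vertex 3.994 1.935 -3.596
endloop
endfacet
facet normal 0.838 0.457 0.299
outer loop
vertex 2.441 3.671 -1.899
vertex 3.264 1.954 -1.584
vertex 3.17 3.652 -3.911
endloop
endfacet

endsolid


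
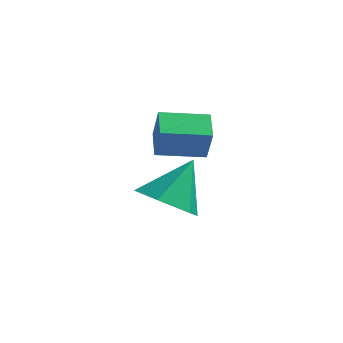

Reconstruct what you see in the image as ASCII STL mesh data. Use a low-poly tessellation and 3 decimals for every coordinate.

solid 
facet normal -0.863 -0.491 0.120
outer loop
vertex -0.995 -0.823 2.939
vertex -1.366 -0.106 3.205
vertex -1.242 -0.612 2.025
endloop
endfacet
facet normal 0.436 -0.844 -0.313
outer loop
vertex -0.154 0.006 1.875
vertex -0.995 -0.823 2.939
vertex -1.242 -0.612 2.025
endloop
endfacet
facet normal -0.863 -0.491 0.120
outer loop
vertex -1.242 -0.612 2.025
vertex -1.366 -0.106 3.205
vertex -1.613 0.105 2.292
endloop
endfacet
facet normal -0.254 0.219 -0.942
outer loop
vertex -1.613 0.105 2.292
vertex -0.154 0.006 1.875
vertex -1.242 -0.612 2.025
endloop
endfacet
facet normal 0.254 -0.218 0.942
outer loop
vertex -0.995 -0.823 2.939
vertex -0.278 0.512 3.055
vertex -1.366 -0.106 3.205
endloop
endfacet
facet normal 0.436 -0.844 -0.313
outer loop
vertex 0.093 -0.205 2.788
vertex -0.995 -0.823 2.939
vertex -0.154 0.006 1.875
endloop
endfacet
facet normal 0.255 -0.219 0.942
outer loop
vertex 0.093 -0.205 2.788
vertex -0.278 0.512 3.055
vertex -0.995 -0.823 2.939
endloop
endfacet
facet normal -0.436 0.844 0.313
outer loop
vertex -1.366 -0.106 3.205
vertex -0.278 0.512 3.055
vertex -1.613 0.105 2.292
endloop
endfacet
facet normal -0.255 0.218 -0.942
outer loop
vertex -0.525 0.723 2.141
vertex -0.154 0.006 1.875
vertex -1.613 0.105 2.292
endloop
endfacet
facet normal -0.436 0.844 0.313
outer loop
vertex -1.613 0.105 2.292
vertex -0.278 0.512 3.055
vertex -0.525 0.723 2.141
endloop
endfacet
facet normal 0.863 0.491 -0.120
outer loop
vertex -0.525 0.723 2.141
vertex 0.093 -0.205 2.788
vertex -0.154 0.006 1.875
endloop
endfacet
facet normal 0.863 0.491 -0.120
outer loop
vertex -0.278 0.512 3.055
vertex 0.093 -0.205 2.788
vertex -0.525 0.723 2.141
endloop
endfacet
facet normal -0.221 -0.613 -0.759
outer loop
vertex -0.611 0.062 -0.24
vertex -1.426 0.458 -0.323
vertex -0.715 0.78 -0.79
endloop
endfacet
facet normal 0.961 0.243 0.135
outer loop
vertex -0.611 0.062 -0.24
vertex -0.715 0.78 -0.79
vertex -1.094 1.382 0.823
endloop
endfacet
facet normal -0.221 -0.612 -0.759
outer loop
vertex -0.715 0.78 -0.79
vertex -1.426 0.458 -0.323
vertex -1.53 1.176 -0.872
endloop
endfacet
facet normal 0.444 0.869 -0.220
outer loop
vertex -0.715 0.78 -0.79
vertex -1.53 1.176 -0.872
vertex -1.094 1.382 0.823
endloop
endfacet
facet normal -0.219 -0.612 -0.759
outer loop
vertex -1.53 1.176 -0.872
vertex -1.426 0.458 -0.323
vertex -2.242 0.853 -0.406
endloop
endfacet
facet normal -0.415 0.910 -0.004
outer loop
vertex -1.53 1.176 -0.872
vertex -2.242 0.853 -0.406
vertex -1.094 1.382 0.823
endloop
endfacet
facet normal -0.220 -0.613 -0.759
outer loop
vertex -2.242 0.853 -0.406
vertex -1.426 0.458 -0.323
vertex -2.138 0.135 0.144
endloop
endfacet
facet normal -0.757 0.325 0.567
outer loop
vertex -2.242 0.853 -0.406
vertex -2.138 0.135 0.144
vertex -1.094 1.382 0.823
endloop
endfacet
facet normal -0.221 -0.612 -0.760
outer loop
vertex -2.138 0.135 0.144
vertex -1.426 0.458 -0.323
vertex -1.323 -0.261 0.226
endloop
endfacet
facet normal -0.240 -0.302 0.923
outer loop
vertex -2.138 0.135 0.144
vertex -1.323 -0.261 0.226
vertex -1.094 1.382 0.823
endloop
endfacet
facet normal -0.220 -0.612 -0.760
outer loop
vertex -1.323 -0.261 0.226
vertex -1.426 0.458 -0.323
vertex -0.611 0.062 -0.24
endloop
endfacet
facet normal 0.618 -0.343 0.707
outer loop
vertex -1.323 -0.261 0.226
vertex -0.611 0.062 -0.24
vertex -1.094 1.382 0.823
endloop
endfacet

endsolid


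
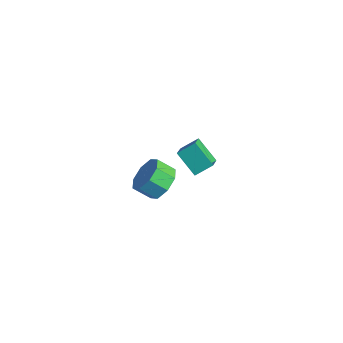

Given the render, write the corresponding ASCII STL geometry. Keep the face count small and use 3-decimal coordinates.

solid 
facet normal 0.552 0.562 -0.616
outer loop
vertex 0.356 0.396 -2.805
vertex -0.192 0.104 -3.563
vertex -0.233 0.845 -2.923
endloop
endfacet
facet normal 0.280 0.571 0.772
outer loop
vertex 0.356 0.396 -2.805
vertex -0.233 0.845 -2.923
vertex -0.24 -0.211 -2.14
endloop
endfacet
facet normal 0.281 0.570 0.772
outer loop
vertex -0.24 -0.211 -2.14
vertex -0.233 0.845 -2.923
vertex -0.829 0.237 -2.257
endloop
endfacet
facet normal -0.551 -0.563 0.616
outer loop
vertex -0.24 -0.211 -2.14
vertex -0.829 0.237 -2.257
vertex -0.788 -0.504 -2.897
endloop
endfacet
facet normal 0.551 0.563 -0.616
outer loop
vertex -0.233 0.845 -2.923
vertex -0.192 0.104 -3.563
vertex -0.799 0.859 -3.416
endloop
endfacet
facet normal -0.358 0.827 0.434
outer loop
vertex -0.233 0.845 -2.923
vertex -0.799 0.859 -3.416
vertex -0.829 0.237 -2.257
endloop
endfacet
facet normal -0.357 0.827 0.434
outer loop
vertex -0.829 0.237 -2.257
vertex -0.799 0.859 -3.416
vertex -1.394 0.252 -2.75
endloop
endfacet
facet normal -0.552 -0.562 0.616
outer loop
vertex -0.829 0.237 -2.257
vertex -1.394 0.252 -2.75
vertex -0.788 -0.504 -2.897
endloop
endfacet
facet normal 0.551 0.563 -0.616
outer loop
vertex -0.799 0.859 -3.416
vertex -0.192 0.104 -3.563
vertex -1.009 0.431 -3.995
endloop
endfacet
facet normal -0.786 0.598 -0.157
outer loop
vertex -0.799 0.859 -3.416
vertex -1.009 0.431 -3.995
vertex -1.394 0.252 -2.75
endloop
endfacet
facet normal -0.786 0.598 -0.157
outer loop
vertex -1.394 0.252 -2.75
vertex -1.009 0.431 -3.995
vertex -1.604 -0.176 -3.329
endloop
endfacet
facet normal -0.552 -0.562 0.616
outer loop
vertex -1.394 0.252 -2.75
vertex -1.604 -0.176 -3.329
vertex -0.788 -0.504 -2.897
endloop
endfacet
facet normal 0.551 0.562 -0.617
outer loop
vertex -1.009 0.431 -3.995
vertex -0.192 0.104 -3.563
vertex -0.74 -0.189 -4.32
endloop
endfacet
facet normal -0.754 0.018 -0.657
outer loop
vertex -1.009 0.431 -3.995
vertex -0.74 -0.189 -4.32
vertex -1.604 -0.176 -3.329
endloop
endfacet
facet normal -0.753 0.020 -0.657
outer loop
vertex -1.604 -0.176 -3.329
vertex -0.74 -0.189 -4.32
vertex -1.336 -0.796 -3.655
endloop
endfacet
facet normal -0.552 -0.562 0.616
outer loop
vertex -1.604 -0.176 -3.329
vertex -1.336 -0.796 -3.655
vertex -0.788 -0.504 -2.897
endloop
endfacet
facet normal 0.551 0.563 -0.616
outer loop
vertex -0.74 -0.189 -4.32
vertex -0.192 0.104 -3.563
vertex -0.151 -0.637 -4.203
endloop
endfacet
facet normal -0.280 -0.570 -0.772
outer loop
vertex -0.74 -0.189 -4.32
vertex -0.151 -0.637 -4.203
vertex -1.336 -0.796 -3.655
endloop
endfacet
facet normal -0.280 -0.571 -0.772
outer loop
vertex -1.336 -0.796 -3.655
vertex -0.151 -0.637 -4.203
vertex -0.747 -1.245 -3.537
endloop
endfacet
facet normal -0.552 -0.562 0.616
outer loop
vertex -1.336 -0.796 -3.655
vertex -0.747 -1.245 -3.537
vertex -0.788 -0.504 -2.897
endloop
endfacet
facet normal 0.552 0.562 -0.616
outer loop
vertex -0.151 -0.637 -4.203
vertex -0.192 0.104 -3.563
vertex 0.414 -0.652 -3.71
endloop
endfacet
facet normal 0.357 -0.827 -0.435
outer loop
vertex -0.151 -0.637 -4.203
vertex 0.414 -0.652 -3.71
vertex -0.747 -1.245 -3.537
endloop
endfacet
facet normal 0.358 -0.827 -0.434
outer loop
vertex -0.747 -1.245 -3.537
vertex 0.414 -0.652 -3.71
vertex -0.181 -1.259 -3.044
endloop
endfacet
facet normal -0.551 -0.563 0.616
outer loop
vertex -0.747 -1.245 -3.537
vertex -0.181 -1.259 -3.044
vertex -0.788 -0.504 -2.897
endloop
endfacet
facet normal 0.552 0.562 -0.616
outer loop
vertex 0.414 -0.652 -3.71
vertex -0.192 0.104 -3.563
vertex 0.624 -0.224 -3.131
endloop
endfacet
facet normal 0.786 -0.598 0.157
outer loop
vertex 0.414 -0.652 -3.71
vertex 0.624 -0.224 -3.131
vertex -0.181 -1.259 -3.044
endloop
endfacet
facet normal 0.786 -0.598 0.157
outer loop
vertex -0.181 -1.259 -3.044
vertex 0.624 -0.224 -3.131
vertex 0.029 -0.831 -2.465
endloop
endfacet
facet normal -0.551 -0.563 0.616
outer loop
vertex -0.181 -1.259 -3.044
vertex 0.029 -0.831 -2.465
vertex -0.788 -0.504 -2.897
endloop
endfacet
facet normal 0.552 0.562 -0.616
outer loop
vertex 0.624 -0.224 -3.131
vertex -0.192 0.104 -3.563
vertex 0.356 0.396 -2.805
endloop
endfacet
facet normal 0.754 -0.019 0.656
outer loop
vertex 0.624 -0.224 -3.131
vertex 0.356 0.396 -2.805
vertex 0.029 -0.831 -2.465
endloop
endfacet
facet normal 0.753 -0.018 0.658
outer loop
vertex 0.029 -0.831 -2.465
vertex 0.356 0.396 -2.805
vertex -0.24 -0.211 -2.14
endloop
endfacet
facet normal -0.551 -0.562 0.617
outer loop
vertex 0.029 -0.831 -2.465
vertex -0.24 -0.211 -2.14
vertex -0.788 -0.504 -2.897
endloop
endfacet
facet normal -0.573 0.606 -0.552
outer loop
vertex 2.714 -0.037 2.708
vertex 3.758 0.162 1.843
vertex 2.418 -0.804 2.174
endloop
endfacet
facet normal -0.762 -0.145 0.631
outer loop
vertex 3.002 -1.422 2.737
vertex 2.714 -0.037 2.708
vertex 2.418 -0.804 2.174
endloop
endfacet
facet normal -0.573 0.606 -0.552
outer loop
vertex 2.418 -0.804 2.174
vertex 3.758 0.162 1.843
vertex 3.462 -0.605 1.309
endloop
endfacet
facet normal -0.302 -0.782 -0.545
outer loop
vertex 3.462 -0.605 1.309
vertex 3.002 -1.422 2.737
vertex 2.418 -0.804 2.174
endloop
endfacet
facet normal 0.302 0.782 0.545
outer loop
vertex 2.714 -0.037 2.708
vertex 4.342 -0.456 2.406
vertex 3.758 0.162 1.843
endloop
endfacet
facet normal -0.762 -0.145 0.631
outer loop
vertex 3.298 -0.655 3.271
vertex 2.714 -0.037 2.708
vertex 3.002 -1.422 2.737
endloop
endfacet
facet normal 0.302 0.782 0.545
outer loop
vertex 3.298 -0.655 3.271
vertex 4.342 -0.456 2.406
vertex 2.714 -0.037 2.708
endloop
endfacet
facet normal 0.762 0.145 -0.631
outer loop
vertex 3.758 0.162 1.843
vertex 4.342 -0.456 2.406
vertex 3.462 -0.605 1.309
endloop
endfacet
facet normal -0.302 -0.782 -0.545
outer loop
vertex 4.046 -1.223 1.872
vertex 3.002 -1.422 2.737
vertex 3.462 -0.605 1.309
endloop
endfacet
facet normal 0.762 0.145 -0.631
outer loop
vertex 3.462 -0.605 1.309
vertex 4.342 -0.456 2.406
vertex 4.046 -1.223 1.872
endloop
endfacet
facet normal 0.573 -0.606 0.552
outer loop
vertex 4.046 -1.223 1.872
vertex 3.298 -0.655 3.271
vertex 3.002 -1.422 2.737
endloop
endfacet
facet normal 0.573 -0.606 0.552
outer loop
vertex 4.342 -0.456 2.406
vertex 3.298 -0.655 3.271
vertex 4.046 -1.223 1.872
endloop
endfacet

endsolid


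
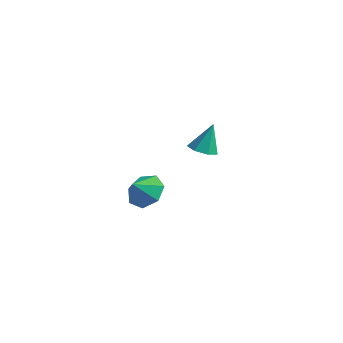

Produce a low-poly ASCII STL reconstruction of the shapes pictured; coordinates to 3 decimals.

solid 
facet normal -0.075 -0.401 -0.913
outer loop
vertex 0.448 2.874 0.783
vertex -0.212 3.305 0.648
vertex 0.55 3.5 0.5
endloop
endfacet
facet normal 0.935 0.008 0.355
outer loop
vertex 0.448 2.874 0.783
vertex 0.55 3.5 0.5
vertex -0.088 3.975 2.172
endloop
endfacet
facet normal -0.075 -0.401 -0.913
outer loop
vertex 0.55 3.5 0.5
vertex -0.212 3.305 0.648
vertex 0.077 3.979 0.328
endloop
endfacet
facet normal 0.698 0.713 0.064
outer loop
vertex 0.55 3.5 0.5
vertex 0.077 3.979 0.328
vertex -0.088 3.975 2.172
endloop
endfacet
facet normal -0.075 -0.401 -0.913
outer loop
vertex 0.077 3.979 0.328
vertex -0.212 3.305 0.648
vertex -0.613 3.951 0.397
endloop
endfacet
facet normal -0.041 0.999 -0.001
outer loop
vertex 0.077 3.979 0.328
vertex -0.613 3.951 0.397
vertex -0.088 3.975 2.172
endloop
endfacet
facet normal -0.073 -0.400 -0.913
outer loop
vertex -0.613 3.951 0.397
vertex -0.212 3.305 0.648
vertex -1.001 3.436 0.654
endloop
endfacet
facet normal -0.729 0.652 0.207
outer loop
vertex -0.613 3.951 0.397
vertex -1.001 3.436 0.654
vertex -0.088 3.975 2.172
endloop
endfacet
facet normal -0.074 -0.402 -0.913
outer loop
vertex -1.001 3.436 0.654
vertex -0.212 3.305 0.648
vertex -0.795 2.823 0.907
endloop
endfacet
facet normal -0.845 -0.065 0.531
outer loop
vertex -1.001 3.436 0.654
vertex -0.795 2.823 0.907
vertex -0.088 3.975 2.172
endloop
endfacet
facet normal -0.075 -0.401 -0.913
outer loop
vertex -0.795 2.823 0.907
vertex -0.212 3.305 0.648
vertex -0.15 2.573 0.964
endloop
endfacet
facet normal -0.303 -0.614 0.729
outer loop
vertex -0.795 2.823 0.907
vertex -0.15 2.573 0.964
vertex -0.088 3.975 2.172
endloop
endfacet
facet normal -0.075 -0.401 -0.913
outer loop
vertex -0.15 2.573 0.964
vertex -0.212 3.305 0.648
vertex 0.448 2.874 0.783
endloop
endfacet
facet normal 0.489 -0.582 0.650
outer loop
vertex -0.15 2.573 0.964
vertex 0.448 2.874 0.783
vertex -0.088 3.975 2.172
endloop
endfacet
facet normal 0.140 0.671 -0.729
outer loop
vertex 2.517 -3.371 1.809
vertex 1.558 -3.098 1.876
vertex 2.346 -2.729 2.367
endloop
endfacet
facet normal 0.665 -0.381 0.642
outer loop
vertex 2.517 -3.371 1.809
vertex 2.346 -2.729 2.367
vertex 1.402 -3.842 2.684
endloop
endfacet
facet normal 0.140 0.670 -0.729
outer loop
vertex 2.346 -2.729 2.367
vertex 1.558 -3.098 1.876
vertex 1.582 -2.365 2.555
endloop
endfacet
facet normal 0.262 0.052 0.964
outer loop
vertex 2.346 -2.729 2.367
vertex 1.582 -2.365 2.555
vertex 1.402 -3.842 2.684
endloop
endfacet
facet normal 0.140 0.670 -0.729
outer loop
vertex 1.582 -2.365 2.555
vertex 1.558 -3.098 1.876
vertex 0.799 -2.553 2.232
endloop
endfacet
facet normal -0.404 0.128 0.906
outer loop
vertex 1.582 -2.365 2.555
vertex 0.799 -2.553 2.232
vertex 1.402 -3.842 2.684
endloop
endfacet
facet normal 0.140 0.671 -0.728
outer loop
vertex 0.799 -2.553 2.232
vertex 1.558 -3.098 1.876
vertex 0.587 -3.151 1.64
endloop
endfacet
facet normal -0.833 -0.211 0.511
outer loop
vertex 0.799 -2.553 2.232
vertex 0.587 -3.151 1.64
vertex 1.402 -3.842 2.684
endloop
endfacet
facet normal 0.141 0.670 -0.729
outer loop
vertex 0.587 -3.151 1.64
vertex 1.558 -3.098 1.876
vertex 1.106 -3.71 1.226
endloop
endfacet
facet normal -0.701 -0.709 0.078
outer loop
vertex 0.587 -3.151 1.64
vertex 1.106 -3.71 1.226
vertex 1.402 -3.842 2.684
endloop
endfacet
facet normal 0.139 0.671 -0.728
outer loop
vertex 1.106 -3.71 1.226
vertex 1.558 -3.098 1.876
vertex 1.965 -3.807 1.301
endloop
endfacet
facet normal -0.106 -0.992 -0.068
outer loop
vertex 1.106 -3.71 1.226
vertex 1.965 -3.807 1.301
vertex 1.402 -3.842 2.684
endloop
endfacet
facet normal 0.140 0.671 -0.728
outer loop
vertex 1.965 -3.807 1.301
vertex 1.558 -3.098 1.876
vertex 2.517 -3.371 1.809
endloop
endfacet
facet normal 0.501 -0.846 0.182
outer loop
vertex 1.965 -3.807 1.301
vertex 2.517 -3.371 1.809
vertex 1.402 -3.842 2.684
endloop
endfacet

endsolid


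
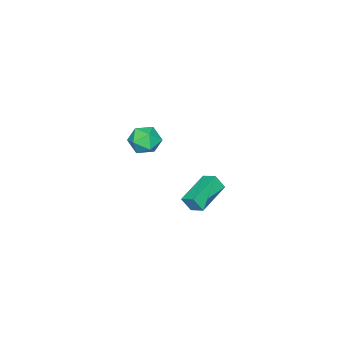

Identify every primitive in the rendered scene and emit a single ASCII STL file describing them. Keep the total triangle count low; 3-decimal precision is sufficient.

solid 
facet normal -0.876 0.429 0.220
outer loop
vertex 1.145 2.433 2.729
vertex 1.366 2.424 3.628
vertex 1.591 3.152 3.104
endloop
endfacet
facet normal -0.652 0.627 -0.427
outer loop
vertex 1.145 2.433 2.729
vertex 1.591 3.152 3.104
vertex 1.837 2.839 2.269
endloop
endfacet
facet normal -0.568 0.037 -0.822
outer loop
vertex 1.145 2.433 2.729
vertex 1.837 2.839 2.269
vertex 1.765 1.916 2.277
endloop
endfacet
facet normal -0.742 -0.525 -0.417
outer loop
vertex 1.145 2.433 2.729
vertex 1.765 1.916 2.277
vertex 1.474 1.66 3.117
endloop
endfacet
facet normal -0.932 -0.283 0.226
outer loop
vertex 1.145 2.433 2.729
vertex 1.474 1.66 3.117
vertex 1.366 2.424 3.628
endloop
endfacet
facet normal -0.012 0.935 -0.354
outer loop
vertex 1.837 2.839 2.269
vertex 1.591 3.152 3.104
vertex 2.486 3.08 2.883
endloop
endfacet
facet normal -0.376 0.615 0.693
outer loop
vertex 1.591 3.152 3.104
vertex 1.366 2.424 3.628
vertex 2.195 2.824 3.723
endloop
endfacet
facet normal -0.466 -0.536 0.703
outer loop
vertex 1.366 2.424 3.628
vertex 1.474 1.66 3.117
vertex 2.123 1.901 3.731
endloop
endfacet
facet normal -0.158 -0.928 -0.338
outer loop
vertex 1.474 1.66 3.117
vertex 1.765 1.916 2.277
vertex 2.369 1.588 2.896
endloop
endfacet
facet normal 0.122 -0.018 -0.992
outer loop
vertex 1.765 1.916 2.277
vertex 1.837 2.839 2.269
vertex 2.594 2.316 2.372
endloop
endfacet
facet normal 0.742 0.525 0.417
outer loop
vertex 2.815 2.307 3.271
vertex 2.486 3.08 2.883
vertex 2.195 2.824 3.723
endloop
endfacet
facet normal 0.568 -0.037 0.822
outer loop
vertex 2.815 2.307 3.271
vertex 2.195 2.824 3.723
vertex 2.123 1.901 3.731
endloop
endfacet
facet normal 0.652 -0.627 0.427
outer loop
vertex 2.815 2.307 3.271
vertex 2.123 1.901 3.731
vertex 2.369 1.588 2.896
endloop
endfacet
facet normal 0.876 -0.429 -0.220
outer loop
vertex 2.815 2.307 3.271
vertex 2.369 1.588 2.896
vertex 2.594 2.316 2.372
endloop
endfacet
facet normal 0.932 0.283 -0.226
outer loop
vertex 2.815 2.307 3.271
vertex 2.594 2.316 2.372
vertex 2.486 3.08 2.883
endloop
endfacet
facet normal 0.158 0.928 0.338
outer loop
vertex 2.195 2.824 3.723
vertex 2.486 3.08 2.883
vertex 1.591 3.152 3.104
endloop
endfacet
facet normal -0.122 0.018 0.992
outer loop
vertex 2.123 1.901 3.731
vertex 2.195 2.824 3.723
vertex 1.366 2.424 3.628
endloop
endfacet
facet normal 0.012 -0.935 0.354
outer loop
vertex 2.369 1.588 2.896
vertex 2.123 1.901 3.731
vertex 1.474 1.66 3.117
endloop
endfacet
facet normal 0.376 -0.615 -0.693
outer loop
vertex 2.594 2.316 2.372
vertex 2.369 1.588 2.896
vertex 1.765 1.916 2.277
endloop
endfacet
facet normal 0.466 0.536 -0.703
outer loop
vertex 2.486 3.08 2.883
vertex 2.594 2.316 2.372
vertex 1.837 2.839 2.269
endloop
endfacet
facet normal -0.264 0.456 -0.850
outer loop
vertex -3.91 2.346 -4.101
vertex -3.797 3.2 -3.678
vertex -1.899 2.382 -4.707
endloop
endfacet
facet normal -0.117 -0.890 -0.441
outer loop
vertex -1.643 1.94 -3.882
vertex -3.91 2.346 -4.101
vertex -1.899 2.382 -4.707
endloop
endfacet
facet normal -0.264 0.456 -0.850
outer loop
vertex -1.899 2.382 -4.707
vertex -3.797 3.2 -3.678
vertex -1.787 3.236 -4.284
endloop
endfacet
facet normal 0.957 0.017 -0.288
outer loop
vertex -1.787 3.236 -4.284
vertex -1.643 1.94 -3.882
vertex -1.899 2.382 -4.707
endloop
endfacet
facet normal -0.957 -0.016 0.288
outer loop
vertex -3.91 2.346 -4.101
vertex -3.541 2.758 -2.853
vertex -3.797 3.2 -3.678
endloop
endfacet
facet normal -0.117 -0.890 -0.440
outer loop
vertex -3.653 1.904 -3.276
vertex -3.91 2.346 -4.101
vertex -1.643 1.94 -3.882
endloop
endfacet
facet normal -0.957 -0.018 0.289
outer loop
vertex -3.653 1.904 -3.276
vertex -3.541 2.758 -2.853
vertex -3.91 2.346 -4.101
endloop
endfacet
facet normal 0.117 0.890 0.441
outer loop
vertex -3.797 3.2 -3.678
vertex -3.541 2.758 -2.853
vertex -1.787 3.236 -4.284
endloop
endfacet
facet normal 0.957 0.017 -0.289
outer loop
vertex -1.53 2.794 -3.459
vertex -1.643 1.94 -3.882
vertex -1.787 3.236 -4.284
endloop
endfacet
facet normal 0.117 0.890 0.441
outer loop
vertex -1.787 3.236 -4.284
vertex -3.541 2.758 -2.853
vertex -1.53 2.794 -3.459
endloop
endfacet
facet normal 0.264 -0.456 0.850
outer loop
vertex -1.53 2.794 -3.459
vertex -3.653 1.904 -3.276
vertex -1.643 1.94 -3.882
endloop
endfacet
facet normal 0.264 -0.456 0.850
outer loop
vertex -3.541 2.758 -2.853
vertex -3.653 1.904 -3.276
vertex -1.53 2.794 -3.459
endloop
endfacet

endsolid


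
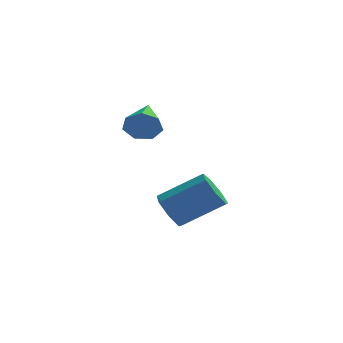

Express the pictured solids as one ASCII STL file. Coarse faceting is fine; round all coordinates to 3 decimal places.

solid 
facet normal -0.841 -0.089 -0.533
outer loop
vertex 2.404 3.525 -3.128
vertex 2.009 3.462 -2.494
vertex 2.185 4.083 -2.876
endloop
endfacet
facet normal 0.423 0.506 -0.752
outer loop
vertex 2.404 3.525 -3.128
vertex 2.185 4.083 -2.876
vertex 3.867 3.681 -2.199
endloop
endfacet
facet normal 0.423 0.506 -0.752
outer loop
vertex 3.867 3.681 -2.199
vertex 2.185 4.083 -2.876
vertex 3.648 4.239 -1.947
endloop
endfacet
facet normal 0.840 0.088 0.535
outer loop
vertex 3.867 3.681 -2.199
vertex 3.648 4.239 -1.947
vertex 3.471 3.618 -1.566
endloop
endfacet
facet normal -0.840 -0.091 -0.535
outer loop
vertex 2.185 4.083 -2.876
vertex 2.009 3.462 -2.494
vertex 1.832 4.174 -2.337
endloop
endfacet
facet normal 0.000 0.986 -0.166
outer loop
vertex 2.185 4.083 -2.876
vertex 1.832 4.174 -2.337
vertex 3.648 4.239 -1.947
endloop
endfacet
facet normal 0.000 0.986 -0.166
outer loop
vertex 3.648 4.239 -1.947
vertex 1.832 4.174 -2.337
vertex 3.295 4.33 -1.408
endloop
endfacet
facet normal 0.840 0.089 0.535
outer loop
vertex 3.648 4.239 -1.947
vertex 3.295 4.33 -1.408
vertex 3.471 3.618 -1.566
endloop
endfacet
facet normal -0.841 -0.091 -0.534
outer loop
vertex 1.832 4.174 -2.337
vertex 2.009 3.462 -2.494
vertex 1.613 3.729 -1.916
endloop
endfacet
facet normal -0.423 0.724 0.545
outer loop
vertex 1.832 4.174 -2.337
vertex 1.613 3.729 -1.916
vertex 3.295 4.33 -1.408
endloop
endfacet
facet normal -0.423 0.723 0.546
outer loop
vertex 3.295 4.33 -1.408
vertex 1.613 3.729 -1.916
vertex 3.076 3.884 -0.987
endloop
endfacet
facet normal 0.841 0.090 0.533
outer loop
vertex 3.295 4.33 -1.408
vertex 3.076 3.884 -0.987
vertex 3.471 3.618 -1.566
endloop
endfacet
facet normal -0.840 -0.089 -0.535
outer loop
vertex 1.613 3.729 -1.916
vertex 2.009 3.462 -2.494
vertex 1.691 3.083 -1.931
endloop
endfacet
facet normal -0.528 -0.083 0.845
outer loop
vertex 1.613 3.729 -1.916
vertex 1.691 3.083 -1.931
vertex 3.076 3.884 -0.987
endloop
endfacet
facet normal -0.528 -0.083 0.845
outer loop
vertex 3.076 3.884 -0.987
vertex 1.691 3.083 -1.931
vertex 3.154 3.239 -1.002
endloop
endfacet
facet normal 0.841 0.089 0.533
outer loop
vertex 3.076 3.884 -0.987
vertex 3.154 3.239 -1.002
vertex 3.471 3.618 -1.566
endloop
endfacet
facet normal -0.841 -0.088 -0.534
outer loop
vertex 1.691 3.083 -1.931
vertex 2.009 3.462 -2.494
vertex 2.008 2.722 -2.37
endloop
endfacet
facet normal -0.236 -0.827 0.510
outer loop
vertex 1.691 3.083 -1.931
vertex 2.008 2.722 -2.37
vertex 3.154 3.239 -1.002
endloop
endfacet
facet normal -0.236 -0.827 0.510
outer loop
vertex 3.154 3.239 -1.002
vertex 2.008 2.722 -2.37
vertex 3.471 2.878 -1.441
endloop
endfacet
facet normal 0.841 0.090 0.533
outer loop
vertex 3.154 3.239 -1.002
vertex 3.471 2.878 -1.441
vertex 3.471 3.618 -1.566
endloop
endfacet
facet normal -0.841 -0.088 -0.534
outer loop
vertex 2.008 2.722 -2.37
vertex 2.009 3.462 -2.494
vertex 2.326 2.919 -2.903
endloop
endfacet
facet normal 0.235 -0.949 -0.211
outer loop
vertex 2.008 2.722 -2.37
vertex 2.326 2.919 -2.903
vertex 3.471 2.878 -1.441
endloop
endfacet
facet normal 0.235 -0.949 -0.211
outer loop
vertex 3.471 2.878 -1.441
vertex 2.326 2.919 -2.903
vertex 3.789 3.075 -1.974
endloop
endfacet
facet normal 0.840 0.090 0.535
outer loop
vertex 3.471 2.878 -1.441
vertex 3.789 3.075 -1.974
vertex 3.471 3.618 -1.566
endloop
endfacet
facet normal -0.841 -0.090 -0.533
outer loop
vertex 2.326 2.919 -2.903
vertex 2.009 3.462 -2.494
vertex 2.404 3.525 -3.128
endloop
endfacet
facet normal 0.528 -0.355 -0.772
outer loop
vertex 2.326 2.919 -2.903
vertex 2.404 3.525 -3.128
vertex 3.789 3.075 -1.974
endloop
endfacet
facet normal 0.528 -0.355 -0.772
outer loop
vertex 3.789 3.075 -1.974
vertex 2.404 3.525 -3.128
vertex 3.867 3.681 -2.199
endloop
endfacet
facet normal 0.840 0.090 0.535
outer loop
vertex 3.789 3.075 -1.974
vertex 3.867 3.681 -2.199
vertex 3.471 3.618 -1.566
endloop
endfacet
facet normal -0.083 -0.959 -0.270
outer loop
vertex 1.516 2.738 0.94
vertex 1.215 2.606 1.501
vertex 0.954 2.788 0.935
endloop
endfacet
facet normal 0.060 0.589 -0.806
outer loop
vertex 1.516 2.738 0.94
vertex 0.954 2.788 0.935
vertex 1.345 4.094 1.919
endloop
endfacet
facet normal -0.085 -0.959 -0.269
outer loop
vertex 0.954 2.788 0.935
vertex 1.215 2.606 1.501
vertex 0.589 2.702 1.356
endloop
endfacet
facet normal -0.679 0.561 -0.474
outer loop
vertex 0.954 2.788 0.935
vertex 0.589 2.702 1.356
vertex 1.345 4.094 1.919
endloop
endfacet
facet normal -0.085 -0.960 -0.268
outer loop
vertex 0.589 2.702 1.356
vertex 1.215 2.606 1.501
vertex 0.696 2.544 1.887
endloop
endfacet
facet normal -0.886 0.365 0.287
outer loop
vertex 0.589 2.702 1.356
vertex 0.696 2.544 1.887
vertex 1.345 4.094 1.919
endloop
endfacet
facet normal -0.085 -0.960 -0.268
outer loop
vertex 0.696 2.544 1.887
vertex 1.215 2.606 1.501
vertex 1.194 2.433 2.127
endloop
endfacet
facet normal -0.402 0.150 0.903
outer loop
vertex 0.696 2.544 1.887
vertex 1.194 2.433 2.127
vertex 1.345 4.094 1.919
endloop
endfacet
facet normal -0.083 -0.960 -0.268
outer loop
vertex 1.194 2.433 2.127
vertex 1.215 2.606 1.501
vertex 1.708 2.453 1.897
endloop
endfacet
facet normal 0.405 0.077 0.911
outer loop
vertex 1.194 2.433 2.127
vertex 1.708 2.453 1.897
vertex 1.345 4.094 1.919
endloop
endfacet
facet normal -0.083 -0.960 -0.267
outer loop
vertex 1.708 2.453 1.897
vertex 1.215 2.606 1.501
vertex 1.851 2.588 1.368
endloop
endfacet
facet normal 0.931 0.202 0.303
outer loop
vertex 1.708 2.453 1.897
vertex 1.851 2.588 1.368
vertex 1.345 4.094 1.919
endloop
endfacet
facet normal -0.084 -0.959 -0.271
outer loop
vertex 1.851 2.588 1.368
vertex 1.215 2.606 1.501
vertex 1.516 2.738 0.94
endloop
endfacet
facet normal 0.778 0.429 -0.459
outer loop
vertex 1.851 2.588 1.368
vertex 1.516 2.738 0.94
vertex 1.345 4.094 1.919
endloop
endfacet

endsolid
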